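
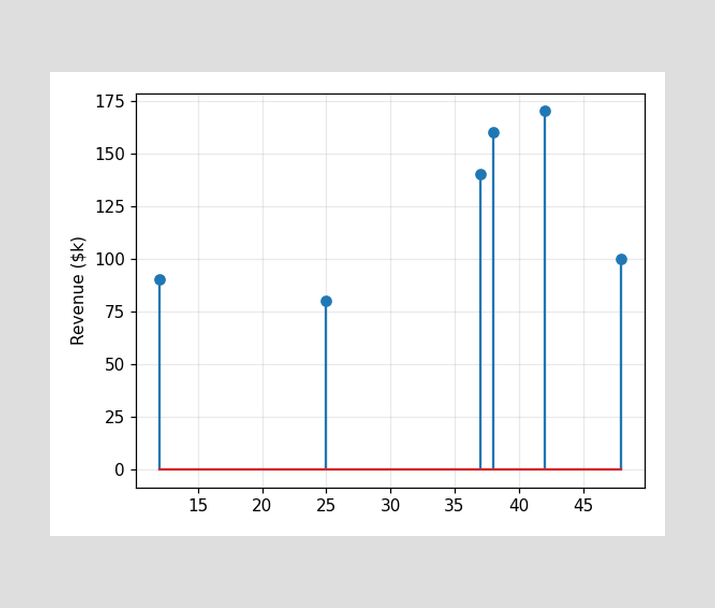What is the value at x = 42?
The stem at x=42 reaches $170k.

$170k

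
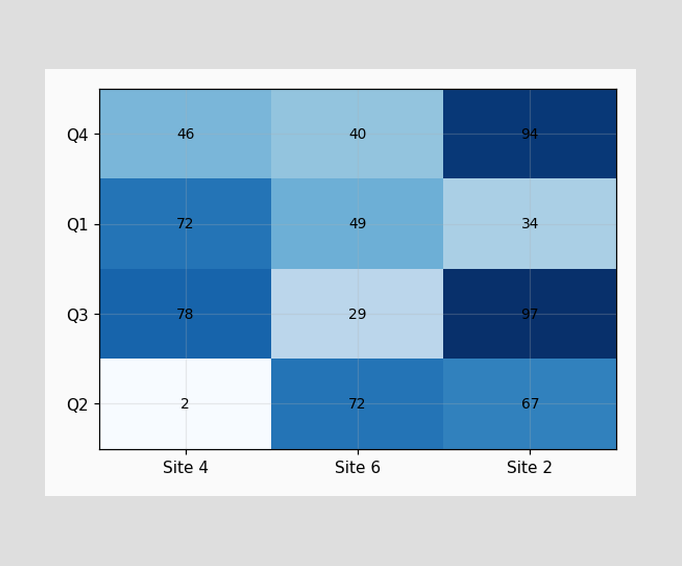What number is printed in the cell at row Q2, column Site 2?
67

The (Q2, Site 2) cell reads 67.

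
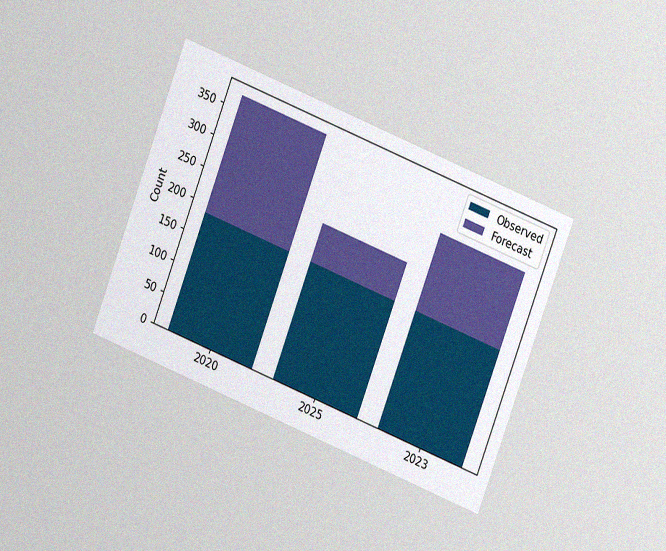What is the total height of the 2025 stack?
The chart is tilted about 21° clockwise and viewed at a slight angle, with some photo noise. The 2025 stack's top reaches 248 on the y-axis.

248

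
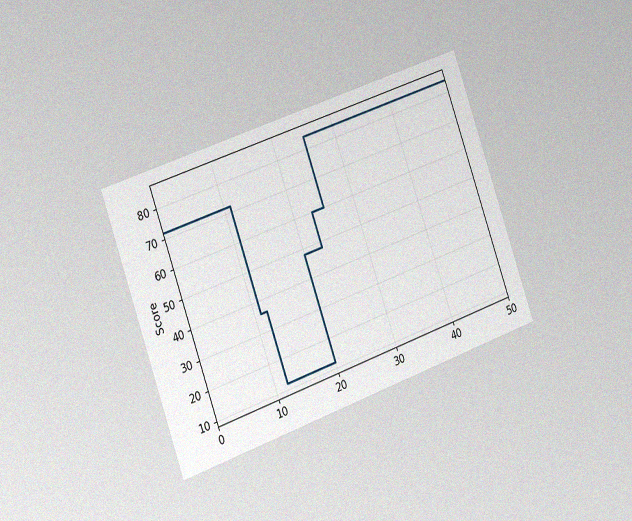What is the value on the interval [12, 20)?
12

The chart is tilted about 20° counter-clockwise and viewed slightly from the left, with some photo noise. On [12, 20) the step sits at 12.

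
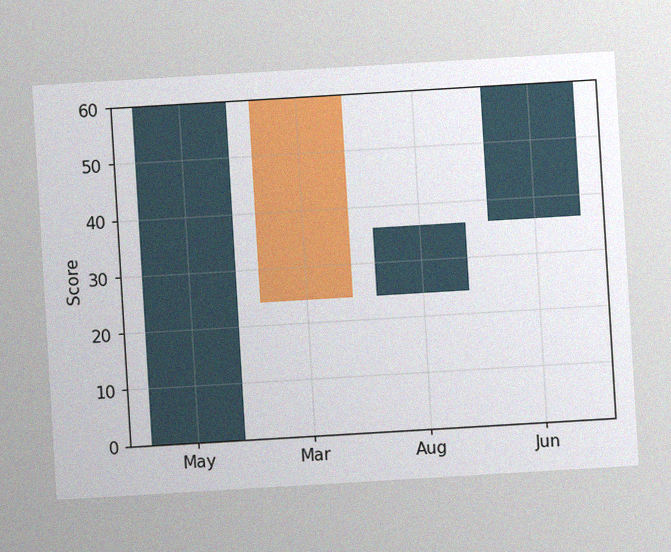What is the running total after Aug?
36

The chart is tilted about 3° counter-clockwise, with some photo noise. After Aug the running total reaches 36.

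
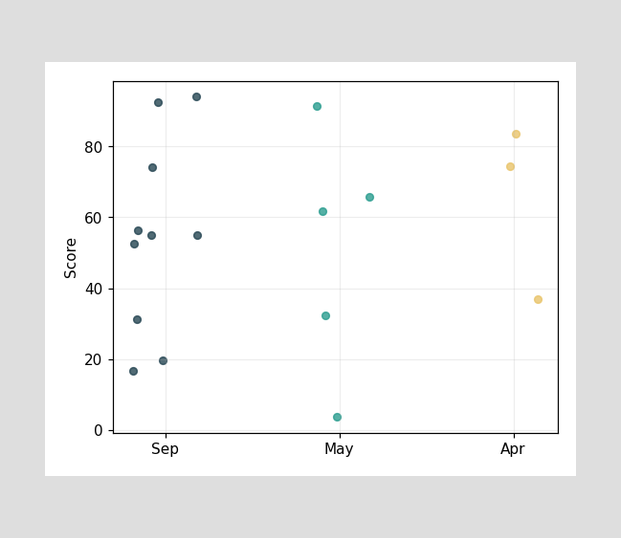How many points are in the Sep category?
10

Counting the markers in the Sep column gives 10.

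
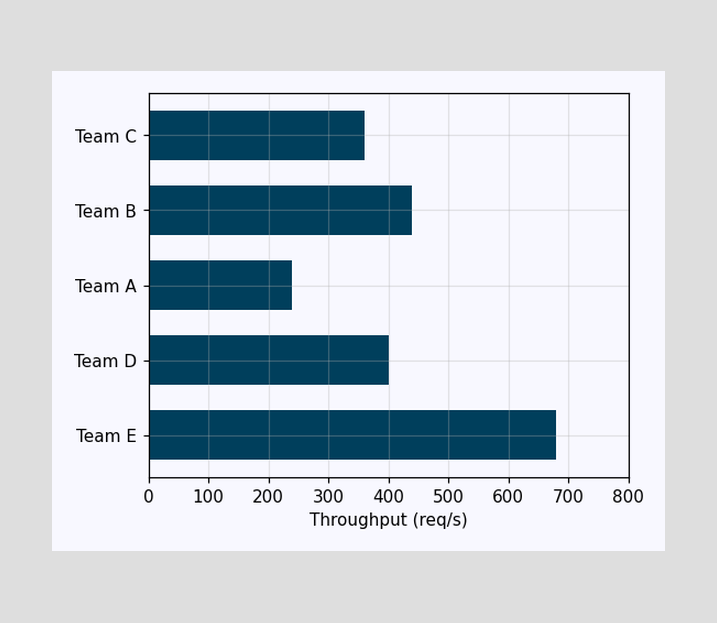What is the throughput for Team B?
440req/s

Reading along the chart's x-axis, the Team B bar reaches 440req/s.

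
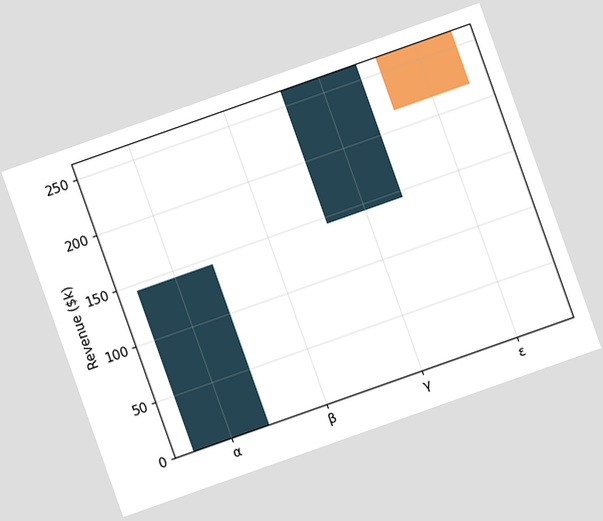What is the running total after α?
The chart is tilted about 19° counter-clockwise. After α the running total reaches $144k.

$144k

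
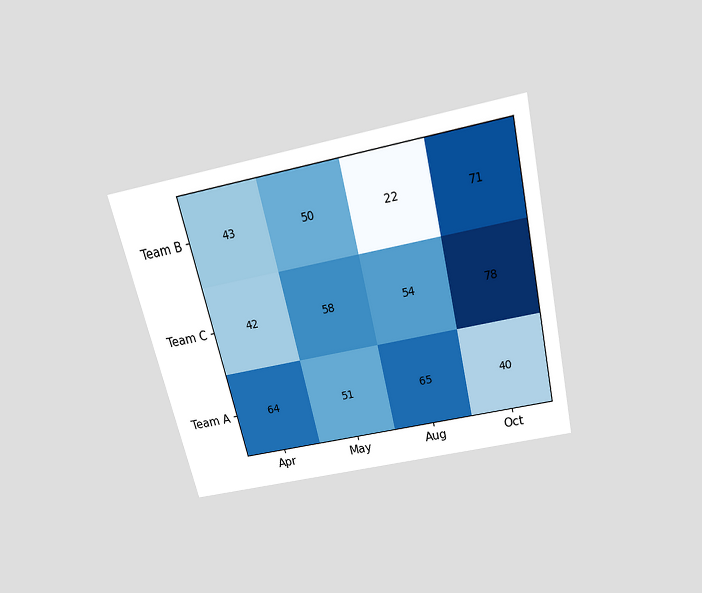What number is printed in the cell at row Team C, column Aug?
The chart is tilted about 13° counter-clockwise and viewed slightly from above. The (Team C, Aug) cell reads 54.

54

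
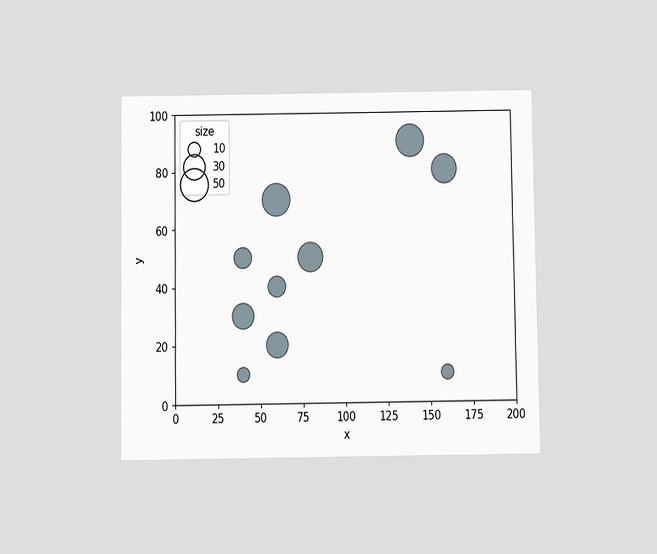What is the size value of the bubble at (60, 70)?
The chart is viewed slightly from below. Matching the bubble at (60, 70) against the size legend gives 50.

50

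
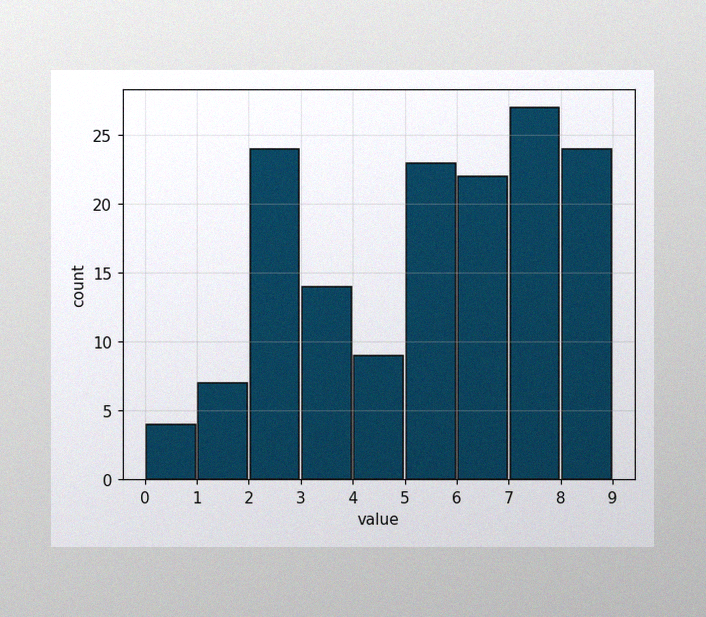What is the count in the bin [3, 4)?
14

The image has some photo noise and uneven lighting. The [3, 4) bin has height 14.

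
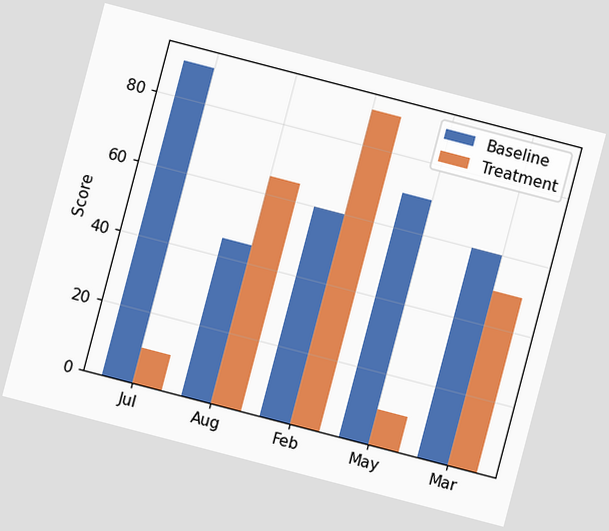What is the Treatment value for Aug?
The chart is tilted about 15° clockwise. The Treatment bar at Aug reaches 65 on the y-axis.

65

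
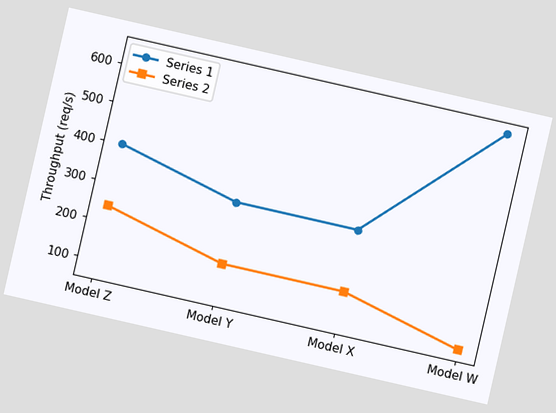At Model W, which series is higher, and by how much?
The chart is tilted about 13° clockwise. At Model W, Series 1 sits above the other line by 560req/s.

Series 1, by 560req/s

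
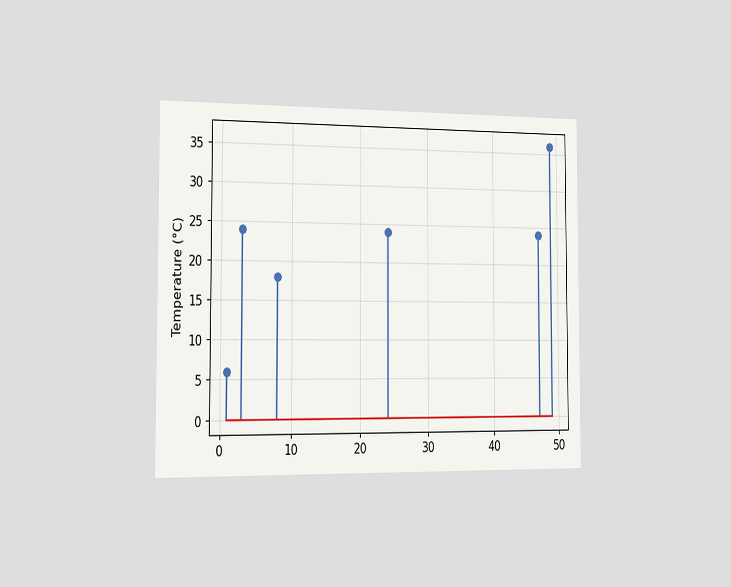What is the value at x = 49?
The chart is viewed slightly from the left. The stem at x=49 reaches 36°C.

36°C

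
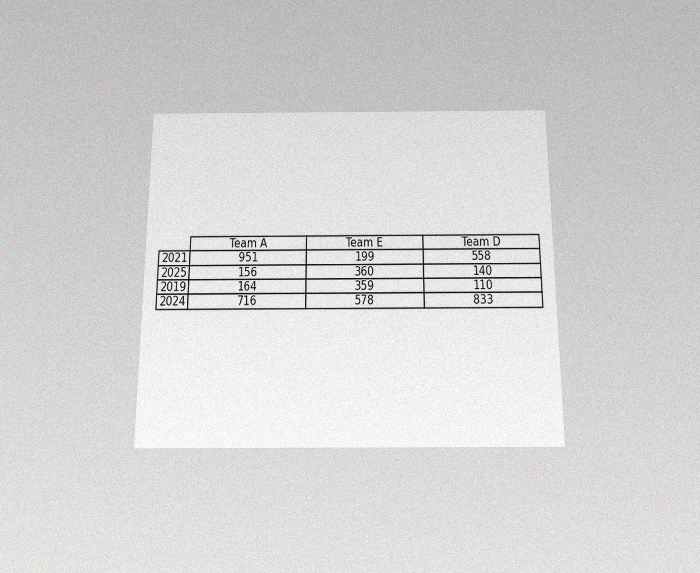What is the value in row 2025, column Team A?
The chart is viewed slightly from below, with some photo noise. The (2025, Team A) cell reads 156.

156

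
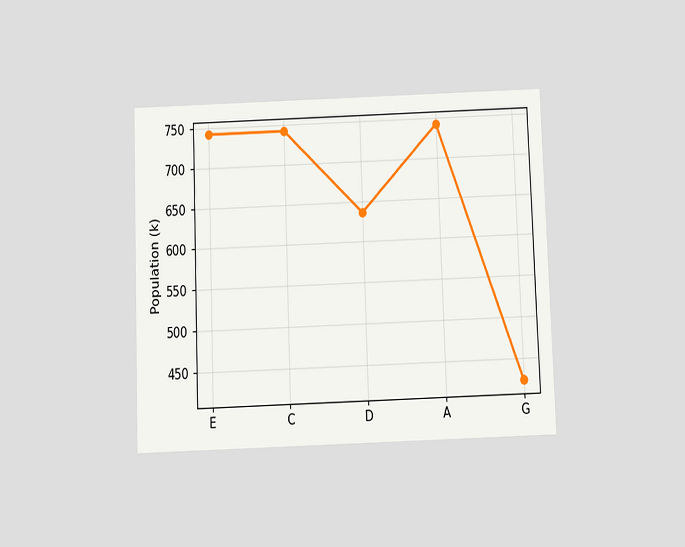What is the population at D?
The chart is tilted about 2° counter-clockwise and viewed slightly from below. At D, the line is at 636k.

636k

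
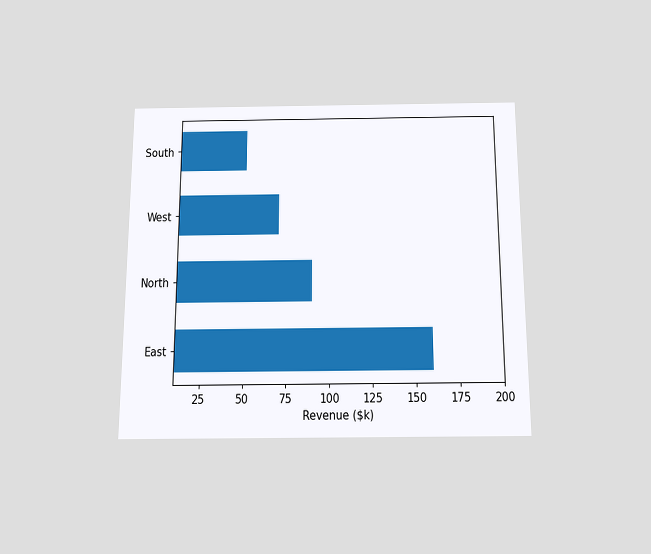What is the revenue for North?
The chart is viewed slightly from below. Reading along the chart's x-axis, the North bar reaches $90k.

$90k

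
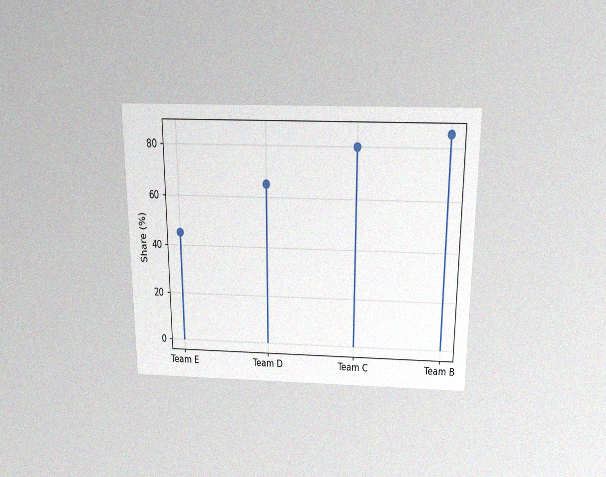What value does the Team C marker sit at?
80%

The chart is viewed slightly from above, with some photo noise. The Team C marker sits at 80%.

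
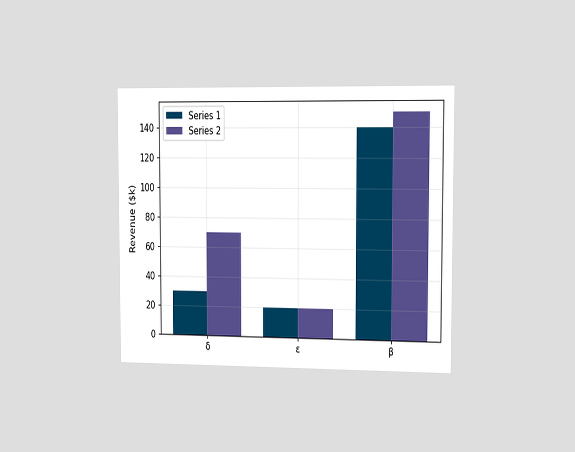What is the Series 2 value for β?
The chart is viewed slightly from the right. The Series 2 bar at β reaches $150k on the y-axis.

$150k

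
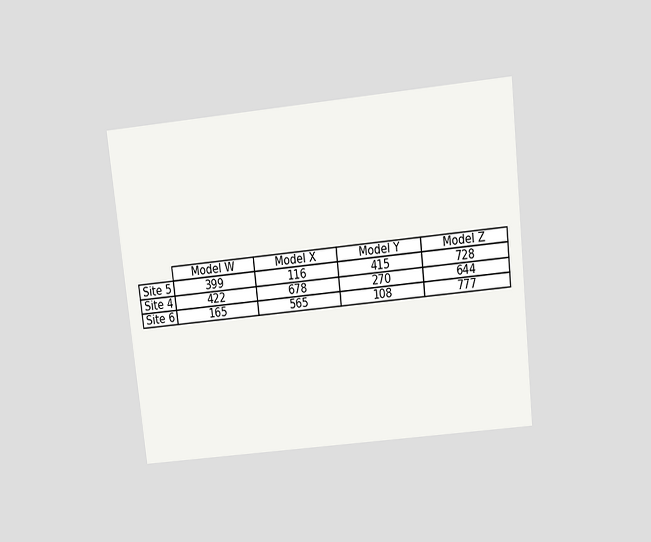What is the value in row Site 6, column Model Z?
The chart is tilted about 6° counter-clockwise and viewed slightly from above. The (Site 6, Model Z) cell reads 777.

777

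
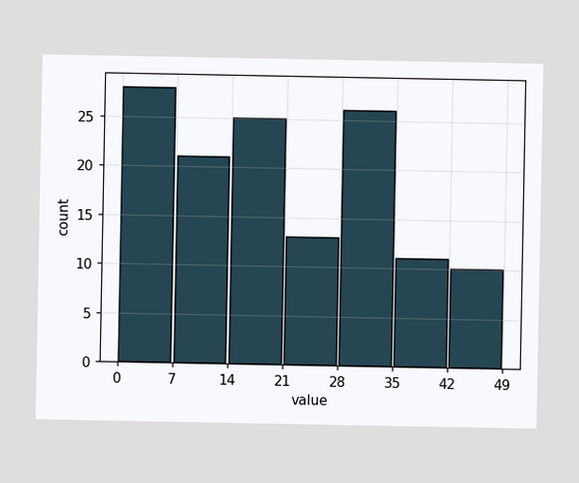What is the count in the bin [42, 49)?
The [42, 49) bin has height 10.

10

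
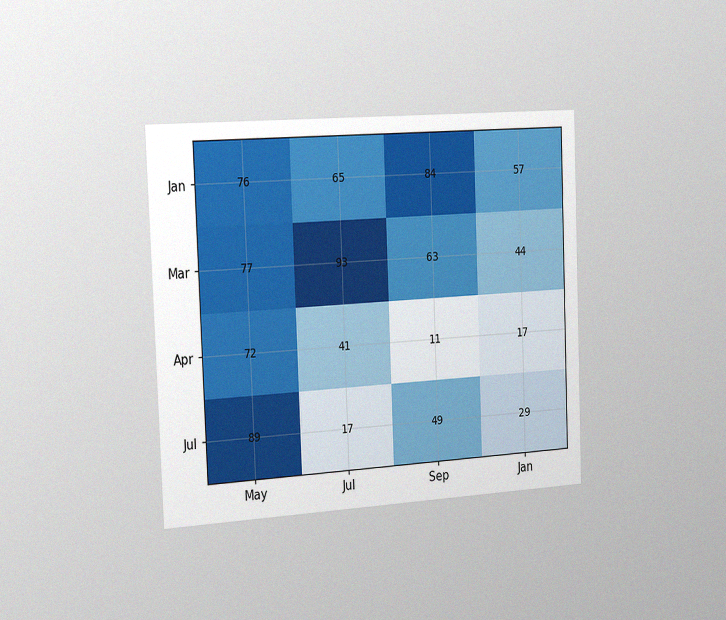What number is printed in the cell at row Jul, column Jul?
17

The chart is tilted about 2° counter-clockwise and viewed slightly from the left, with some photo noise. The (Jul, Jul) cell reads 17.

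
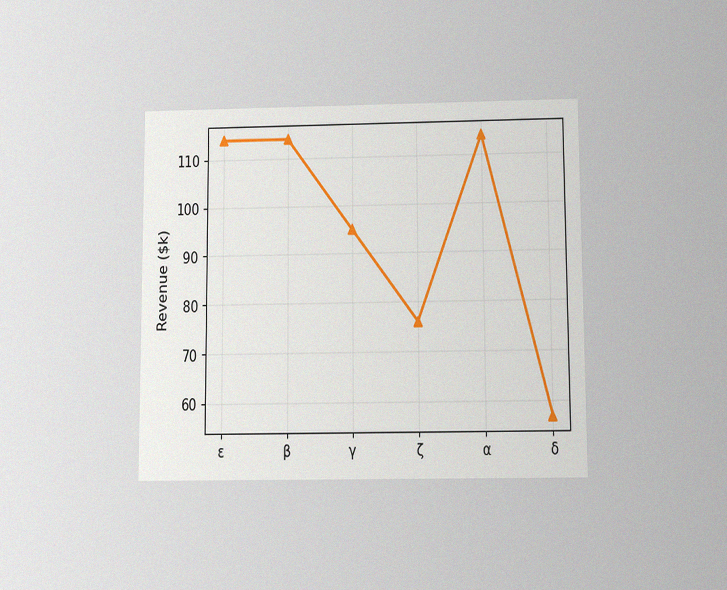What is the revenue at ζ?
The chart is viewed slightly from below, with some photo noise. At ζ, the line is at $76k.

$76k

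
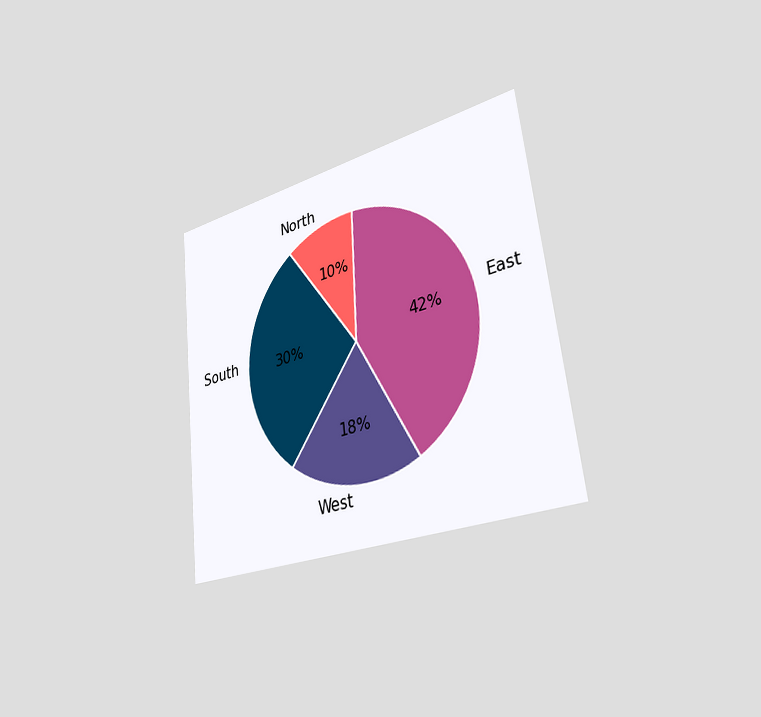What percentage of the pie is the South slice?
30%

The chart is tilted about 7° counter-clockwise and viewed slightly from the right. The South slice takes up 30% of the pie.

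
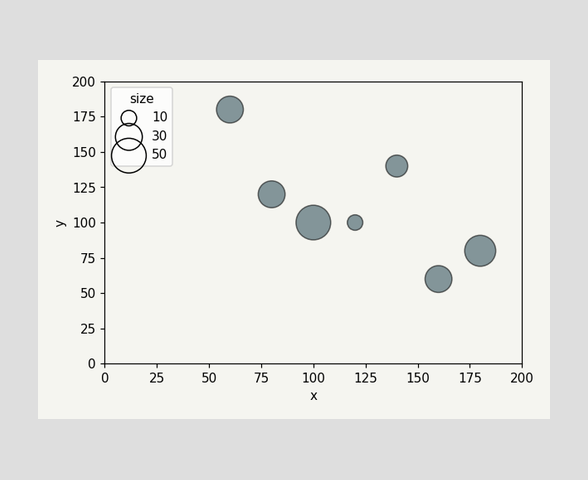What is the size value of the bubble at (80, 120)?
Matching the bubble at (80, 120) against the size legend gives 30.

30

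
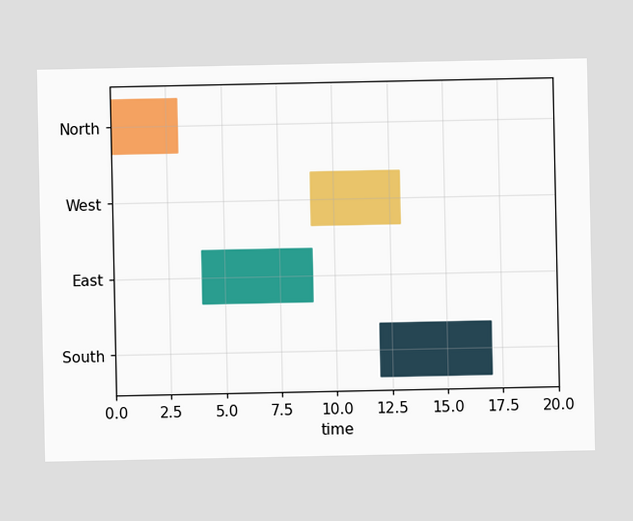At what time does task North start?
The North bar begins at t=0.

0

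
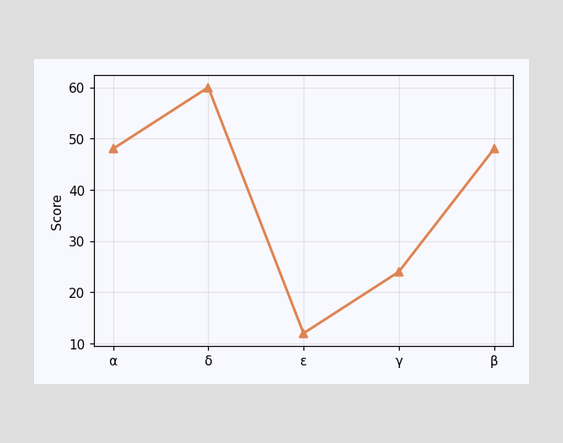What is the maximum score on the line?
The highest point is at δ, and reading across to the y-axis gives 60.

60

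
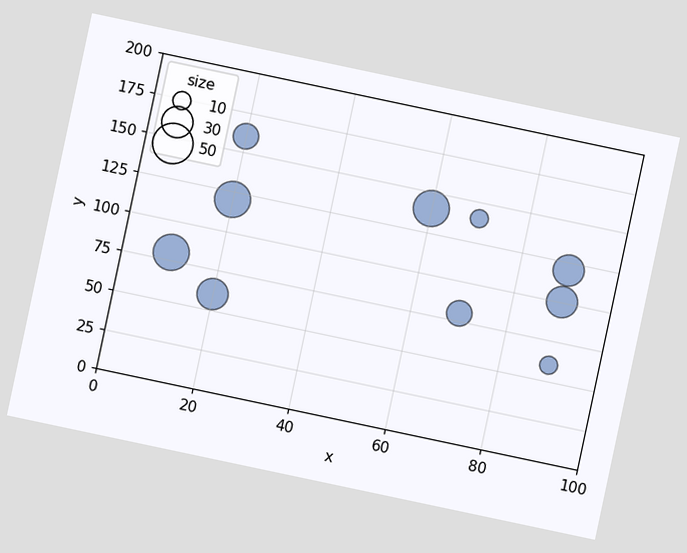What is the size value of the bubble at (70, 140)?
The chart is tilted about 12° clockwise. Matching the bubble at (70, 140) against the size legend gives 10.

10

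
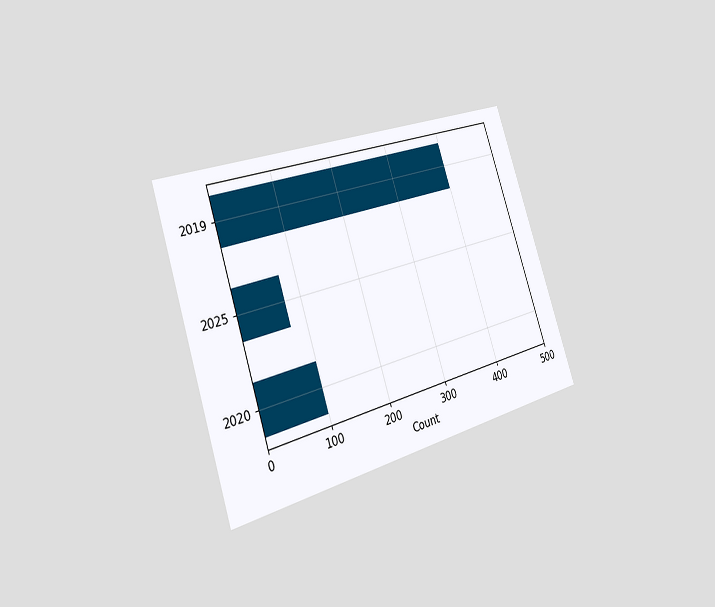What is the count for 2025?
75

The chart is tilted about 18° counter-clockwise and viewed slightly from the left. Reading along the chart's x-axis, the 2025 bar reaches 75.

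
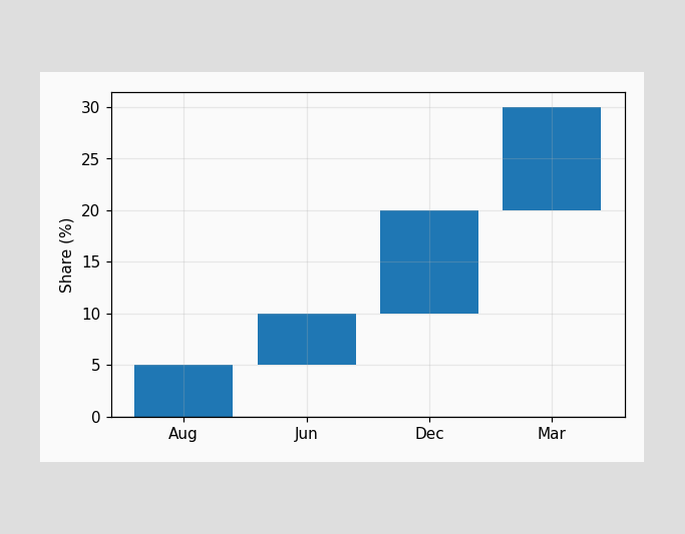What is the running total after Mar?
30%

After Mar the running total reaches 30%.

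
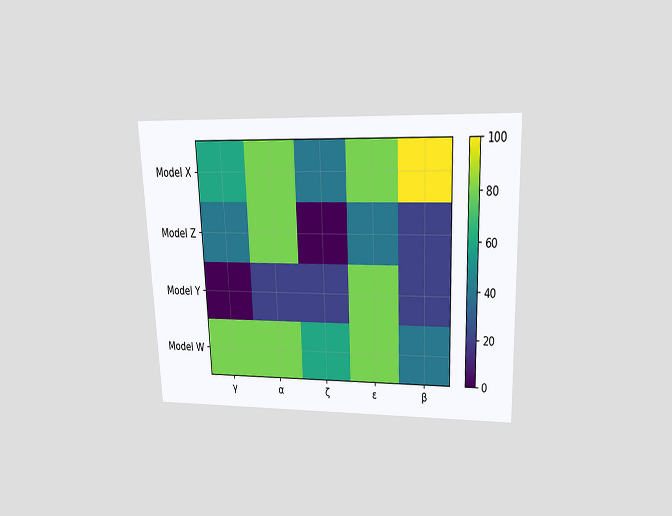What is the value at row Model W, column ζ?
The chart is tilted about 2° counter-clockwise and viewed slightly from above. Matching cell (Model W, ζ) against the colorbar gives 60.

60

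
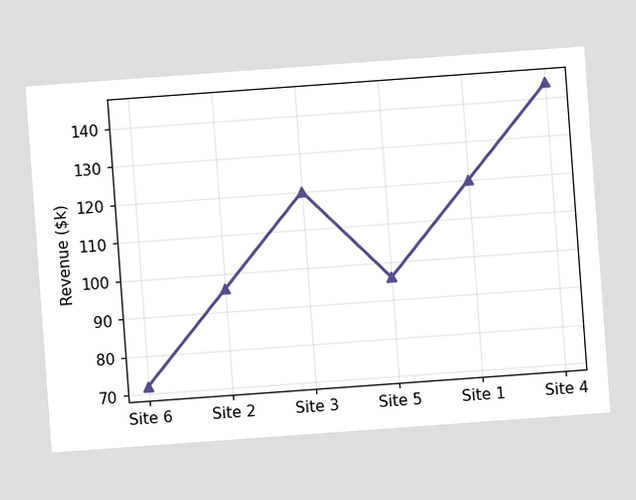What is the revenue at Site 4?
$144k

The chart is tilted about 4° counter-clockwise. At Site 4, the line is at $144k.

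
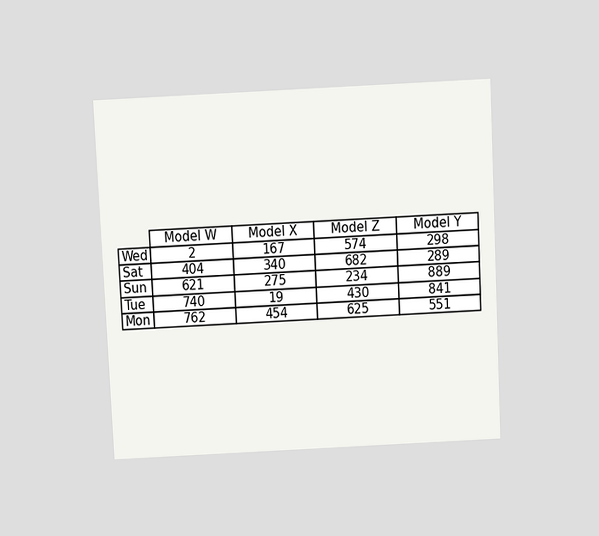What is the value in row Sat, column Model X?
The chart is tilted about 3° counter-clockwise and viewed slightly from above. The (Sat, Model X) cell reads 340.

340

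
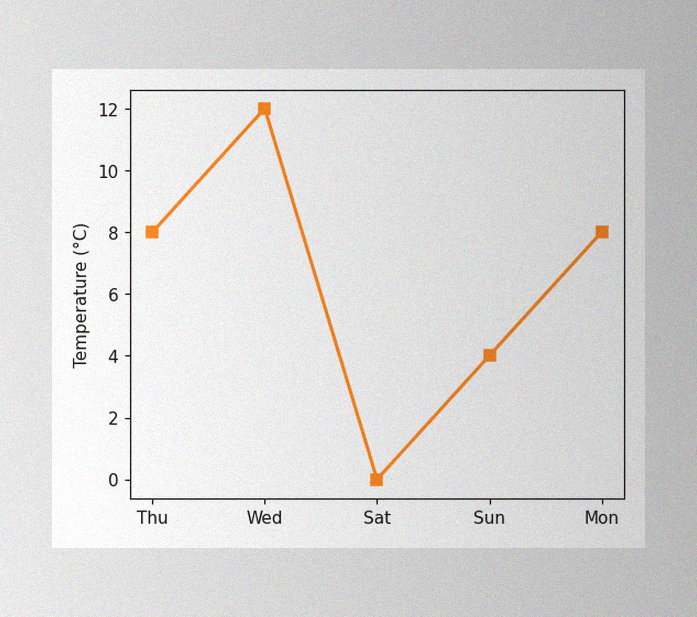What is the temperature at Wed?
The image has some photo noise and uneven lighting. At Wed, the line is at 12°C.

12°C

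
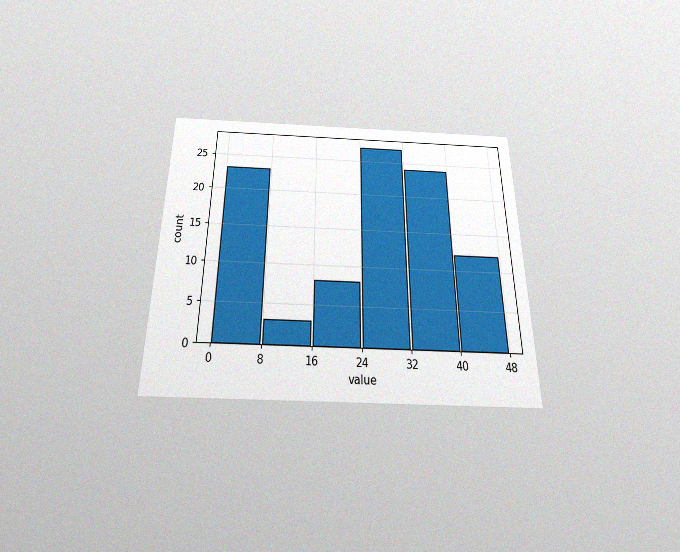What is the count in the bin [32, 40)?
The chart is viewed slightly from below, with some photo noise. The [32, 40) bin has height 24.

24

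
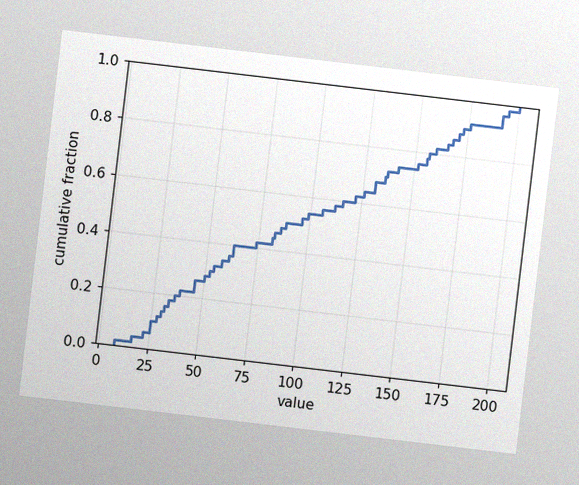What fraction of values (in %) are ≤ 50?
The chart is tilted about 7° clockwise, with some photo noise. At x=50 the ECDF step is at 28%.

28%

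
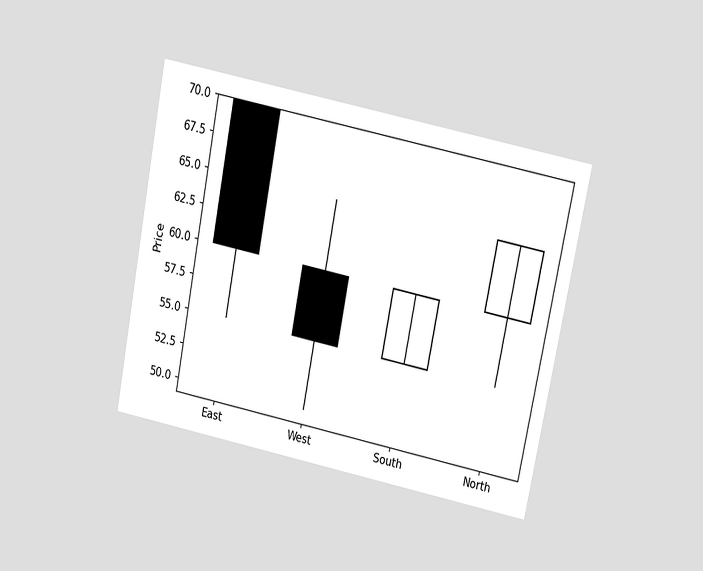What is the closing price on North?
65

The chart is tilted about 11° clockwise and viewed slightly from above. The North candle closes at 65.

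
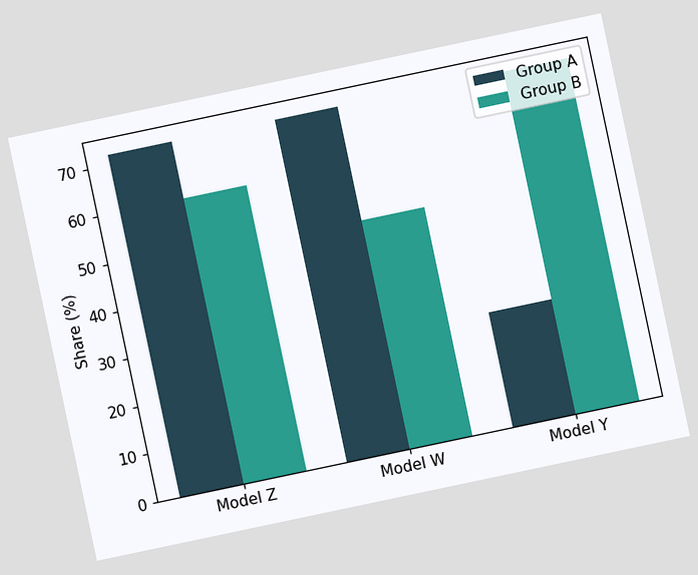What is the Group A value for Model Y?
The chart is tilted about 12° counter-clockwise. The Group A bar at Model Y reaches 24% on the y-axis.

24%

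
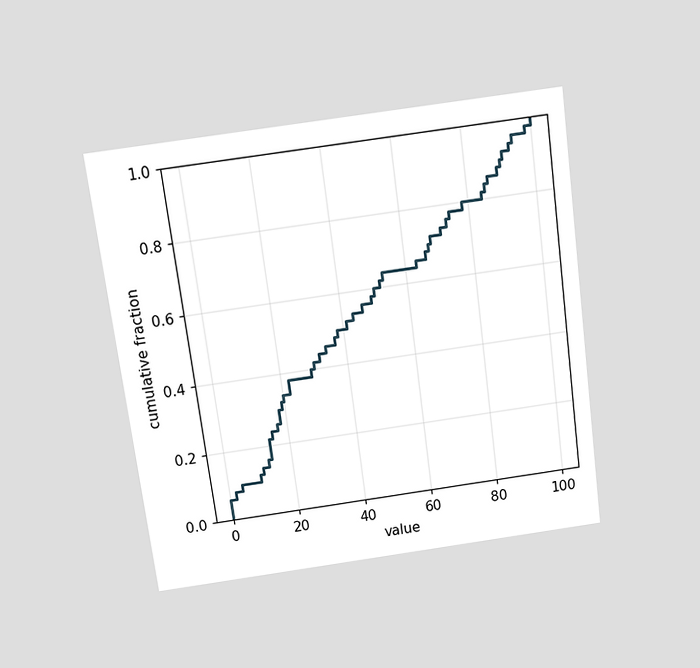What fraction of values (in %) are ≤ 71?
74%

The chart is tilted about 8° counter-clockwise and viewed slightly from above. At x=71 the ECDF step is at 74%.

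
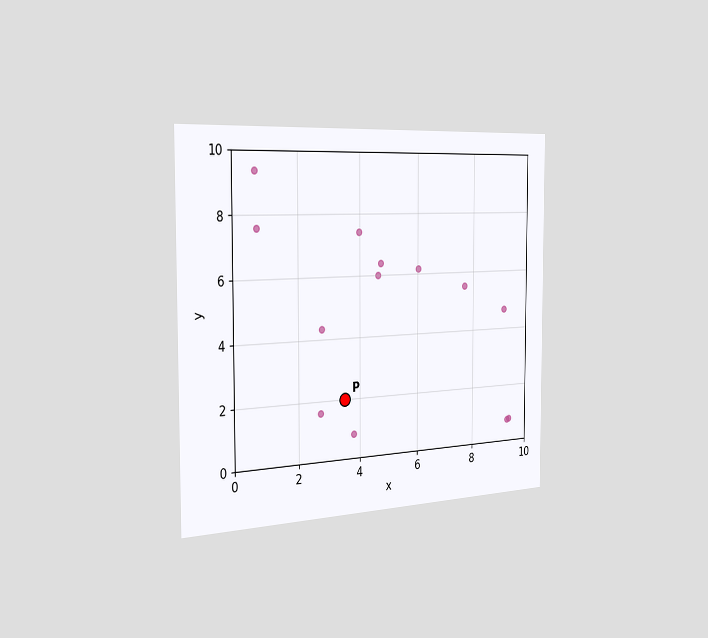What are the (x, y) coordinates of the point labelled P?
(3.5, 2)

The chart is viewed slightly from the left. Following the gridlines from P to each axis, P sits at (3.5, 2).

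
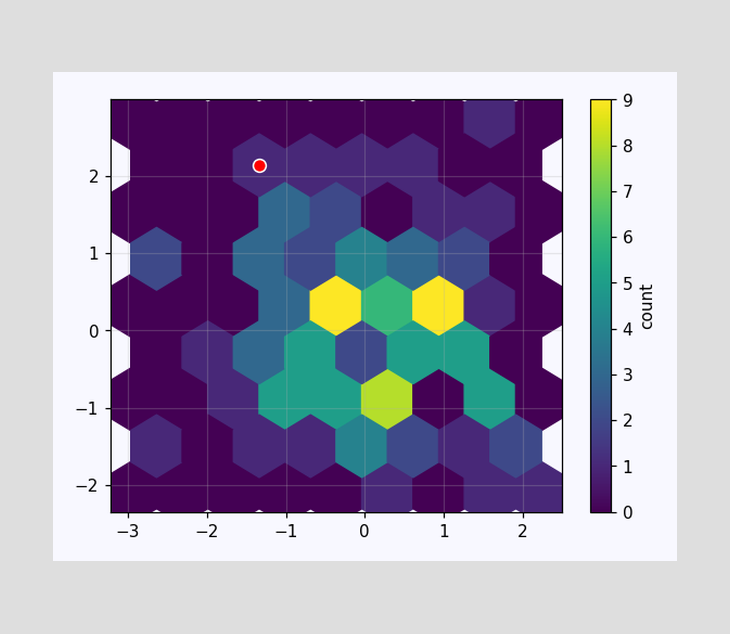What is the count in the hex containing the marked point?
The marked hex reads 1 on the colorbar.

1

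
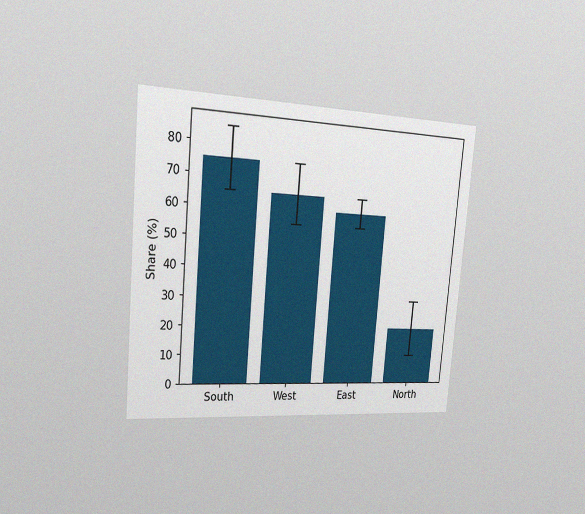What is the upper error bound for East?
65%

The chart is tilted about 5° clockwise and viewed slightly from the left, with some photo noise. The East bar's upper whisker reaches 65%.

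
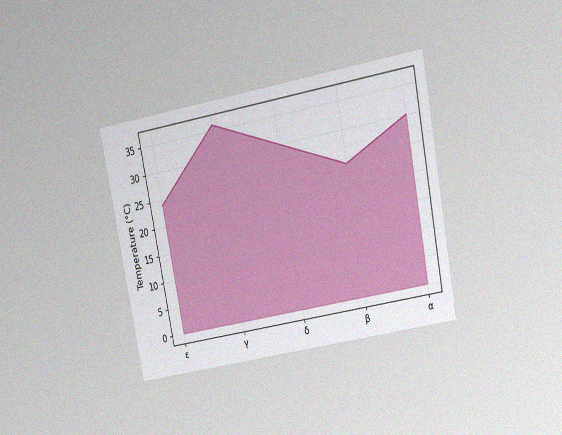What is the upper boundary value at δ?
The chart is tilted about 11° counter-clockwise and viewed slightly from above, with some photo noise. At δ the upper boundary is at 30°C.

30°C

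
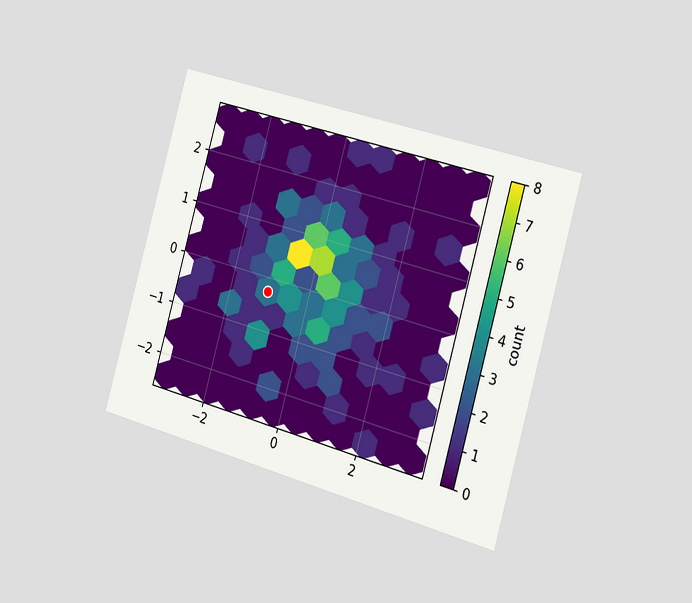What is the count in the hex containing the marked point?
3

The chart is tilted about 16° clockwise and viewed slightly from the right. The marked hex reads 3 on the colorbar.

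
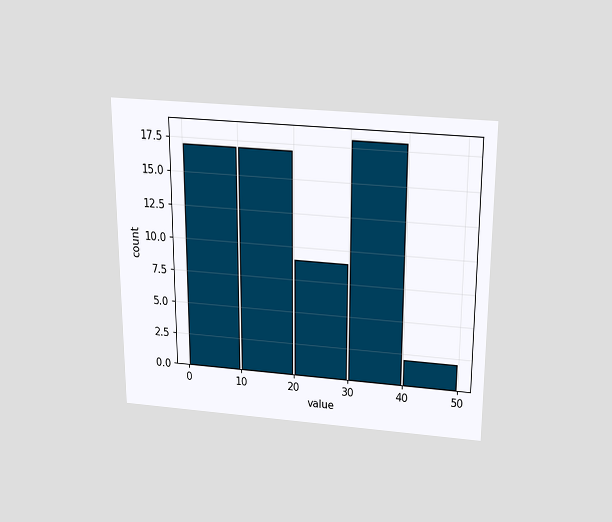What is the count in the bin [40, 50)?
2

The chart is viewed slightly from above. The [40, 50) bin has height 2.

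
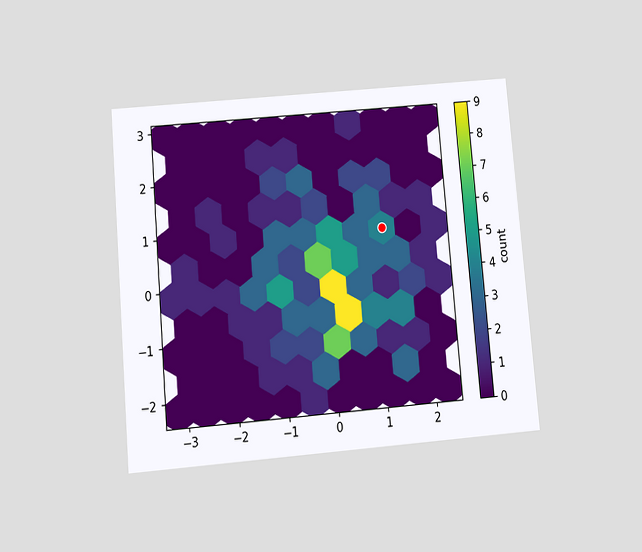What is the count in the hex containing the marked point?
The chart is tilted about 5° counter-clockwise and viewed at a slight angle. The marked hex reads 4 on the colorbar.

4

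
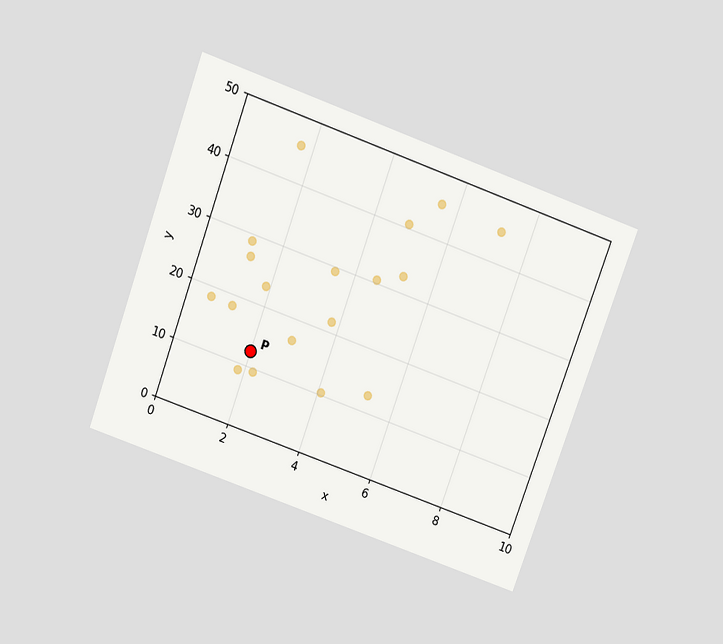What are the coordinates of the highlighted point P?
(2, 12.5)

The chart is tilted about 20° clockwise and viewed slightly from above. Following the gridlines from P to each axis, P sits at (2, 12.5).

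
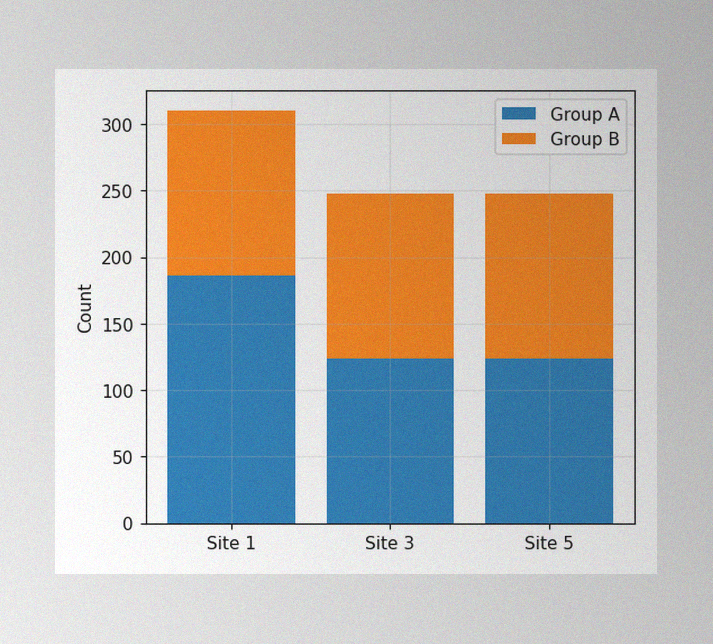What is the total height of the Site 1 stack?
310

The image has some photo noise and uneven lighting. The Site 1 stack's top reaches 310 on the y-axis.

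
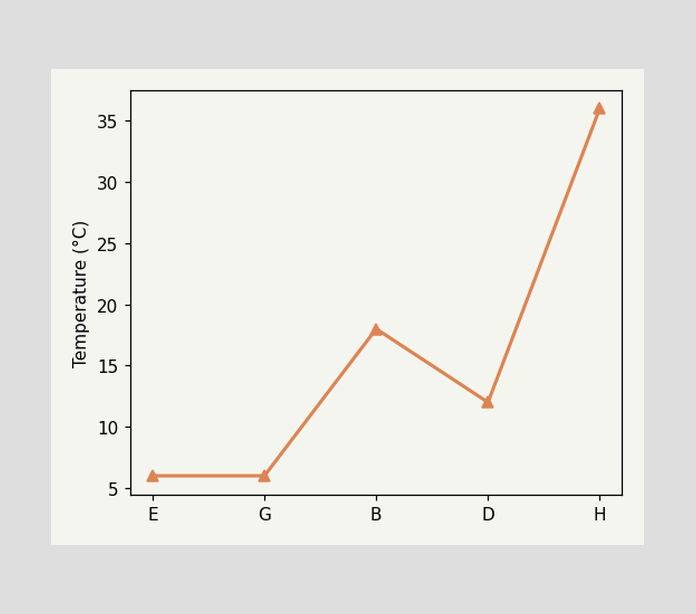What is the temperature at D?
12°C

At D, the line is at 12°C.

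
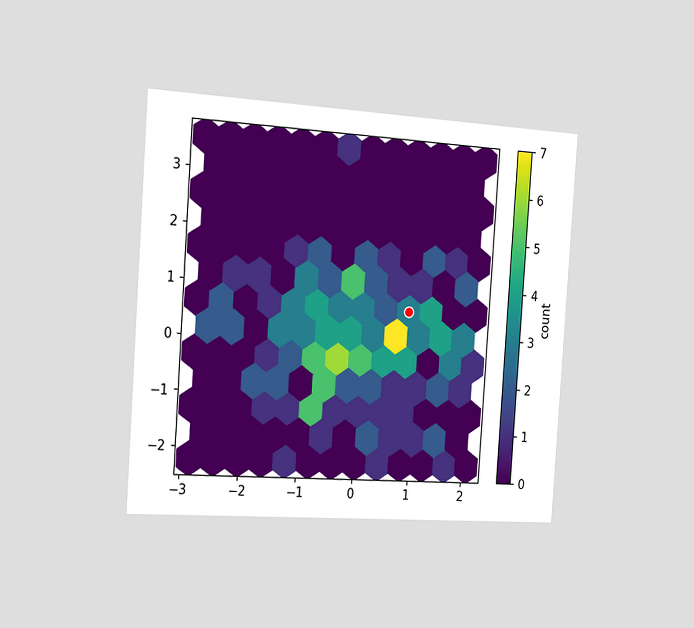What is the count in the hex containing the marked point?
3

The chart is tilted about 4° clockwise and viewed slightly from the left. The marked hex reads 3 on the colorbar.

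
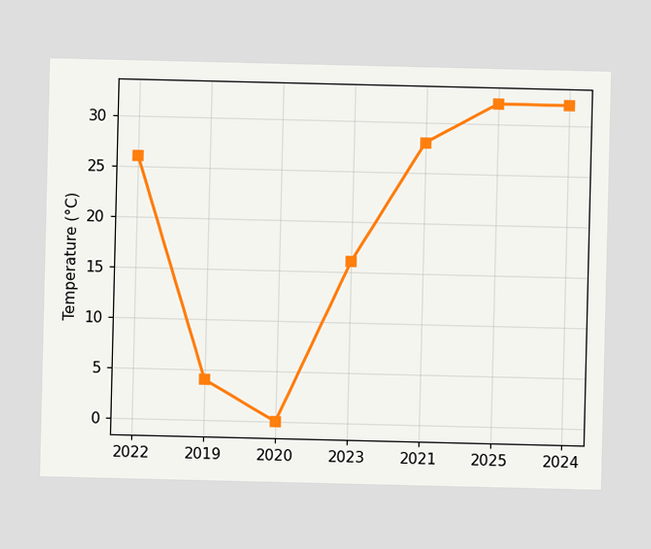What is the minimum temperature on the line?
The lowest point is at 2020, and reading across to the y-axis gives 0°C.

0°C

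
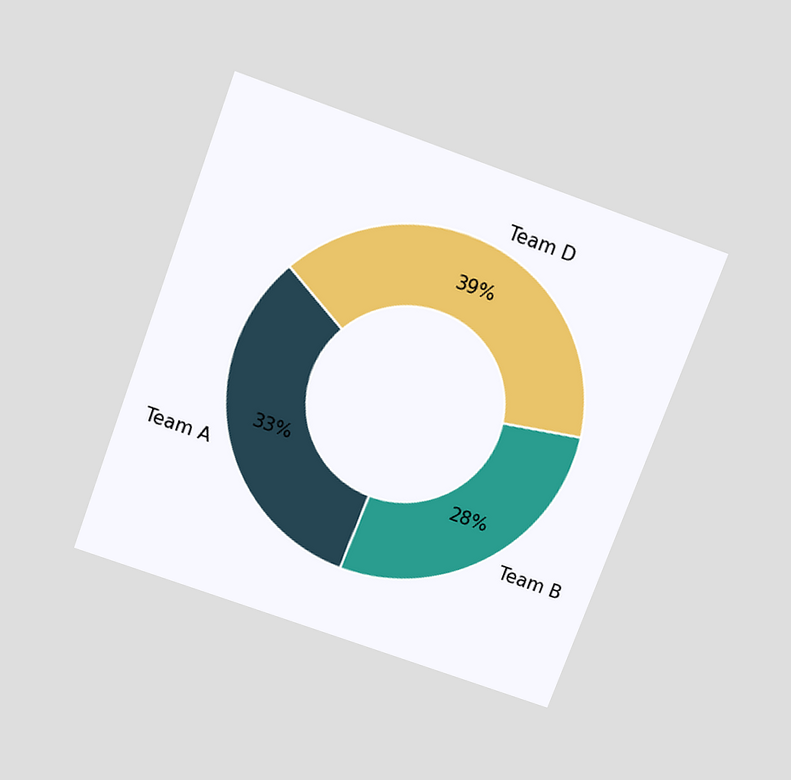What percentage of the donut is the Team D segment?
The chart is tilted about 20° clockwise and viewed slightly from above. The Team D segment takes up 39% of the ring.

39%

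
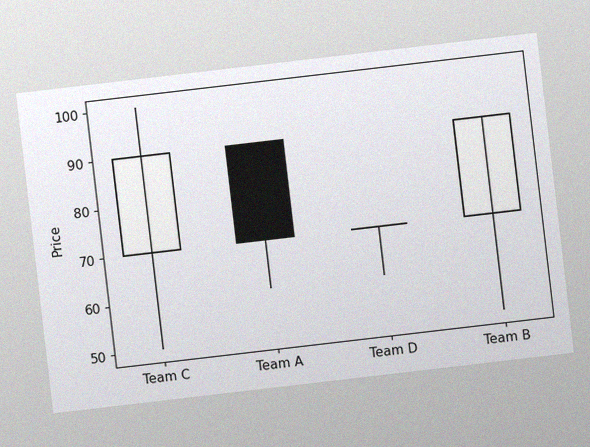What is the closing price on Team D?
The chart is tilted about 7° counter-clockwise, with some photo noise. The Team D candle closes at 70.

70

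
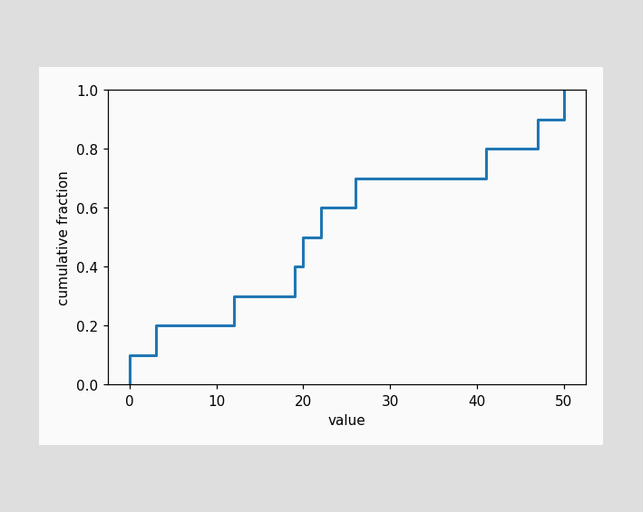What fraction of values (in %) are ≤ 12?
At x=12 the ECDF step is at 30%.

30%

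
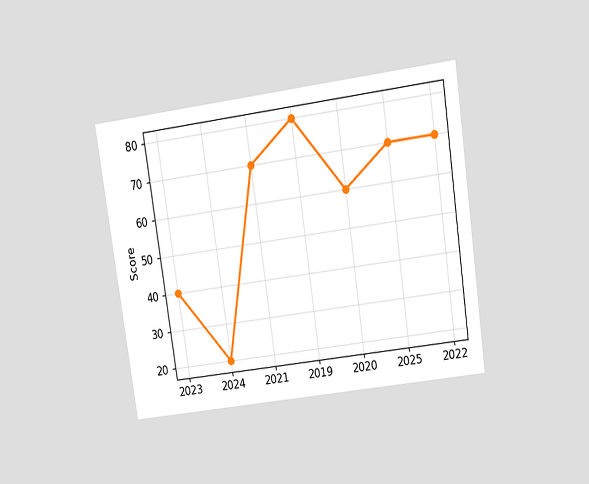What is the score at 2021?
70

The chart is tilted about 8° counter-clockwise and viewed slightly from above. At 2021, the line is at 70.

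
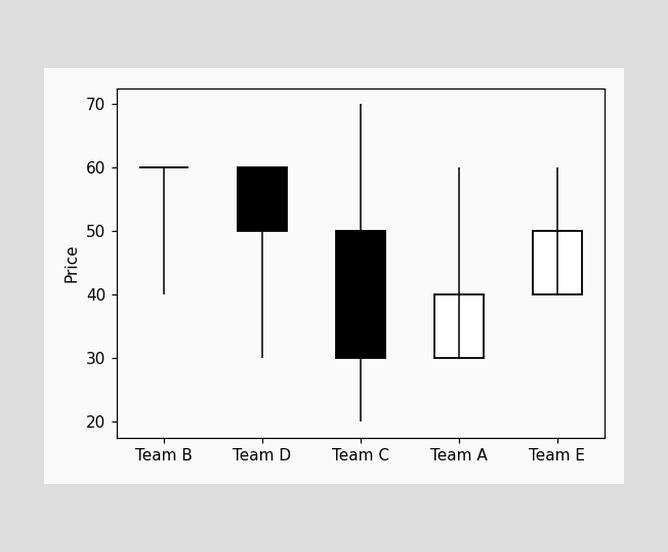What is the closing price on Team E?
The Team E candle closes at 50.

50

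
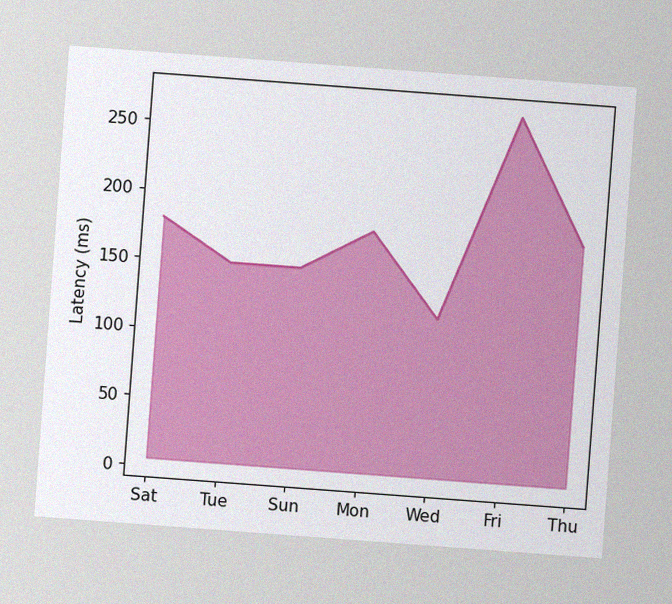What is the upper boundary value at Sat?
The chart is tilted about 4° clockwise, with some photo noise. At Sat the upper boundary is at 180ms.

180ms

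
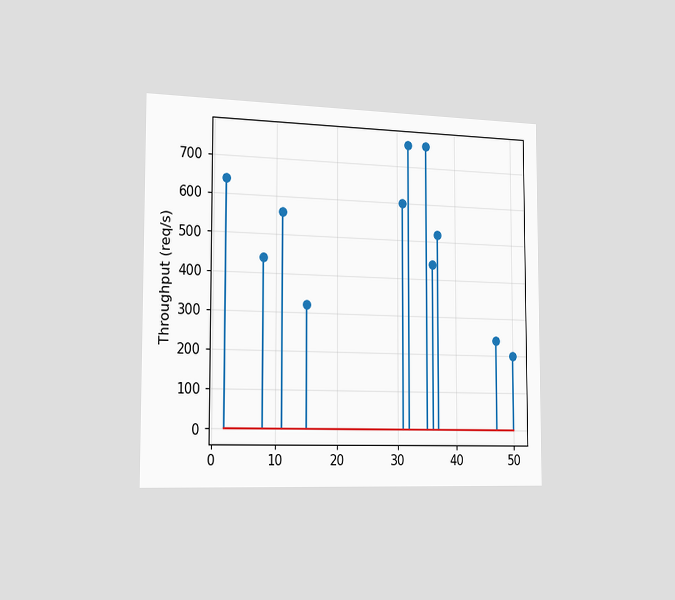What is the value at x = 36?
440req/s

The chart is viewed slightly from the left. The stem at x=36 reaches 440req/s.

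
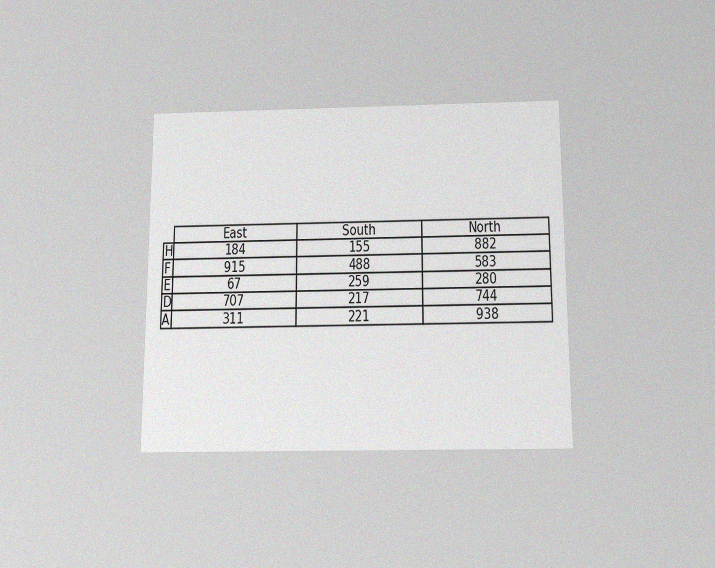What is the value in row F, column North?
The chart is viewed slightly from below, with some photo noise. The (F, North) cell reads 583.

583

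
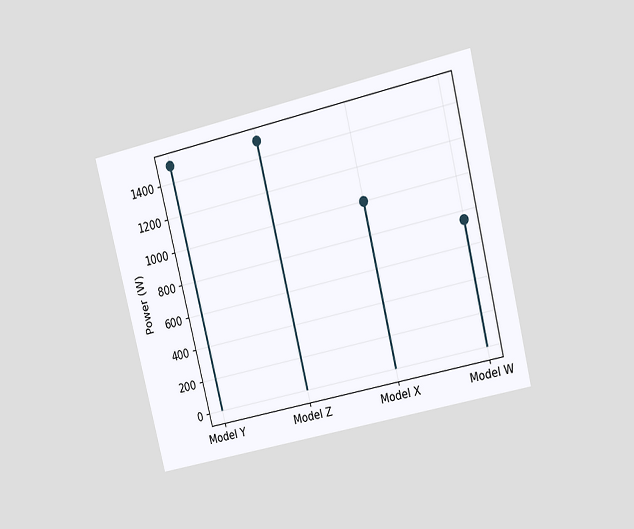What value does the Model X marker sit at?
The chart is tilted about 14° counter-clockwise and viewed at a slight angle. The Model X marker sits at 1000W.

1000W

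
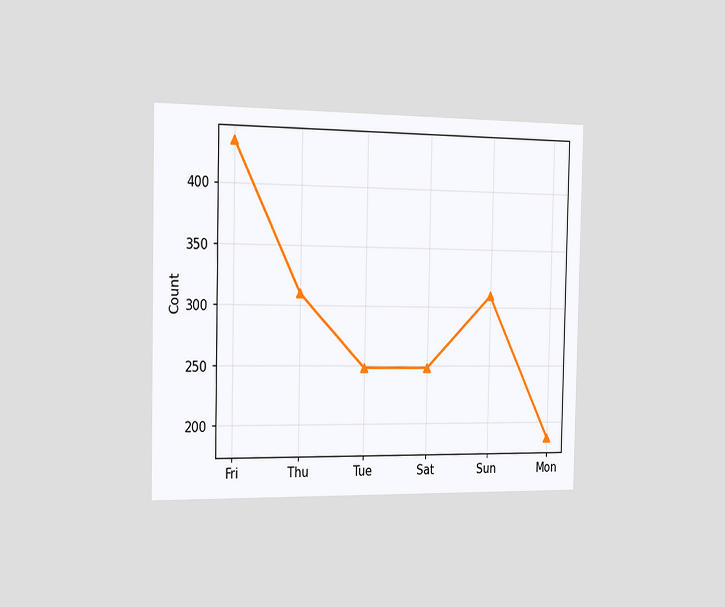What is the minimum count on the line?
The chart is viewed slightly from the left. The lowest point is at Mon, and reading across to the y-axis gives 186.

186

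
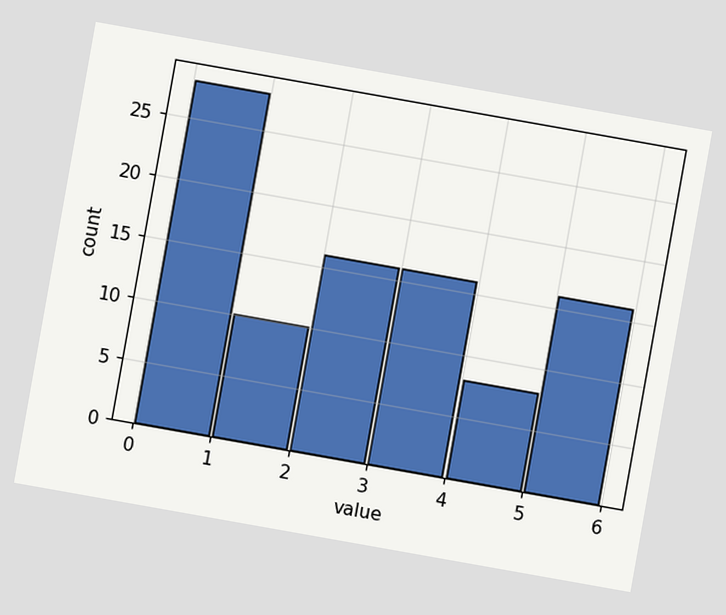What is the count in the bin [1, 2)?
The chart is tilted about 10° clockwise. The [1, 2) bin has height 10.

10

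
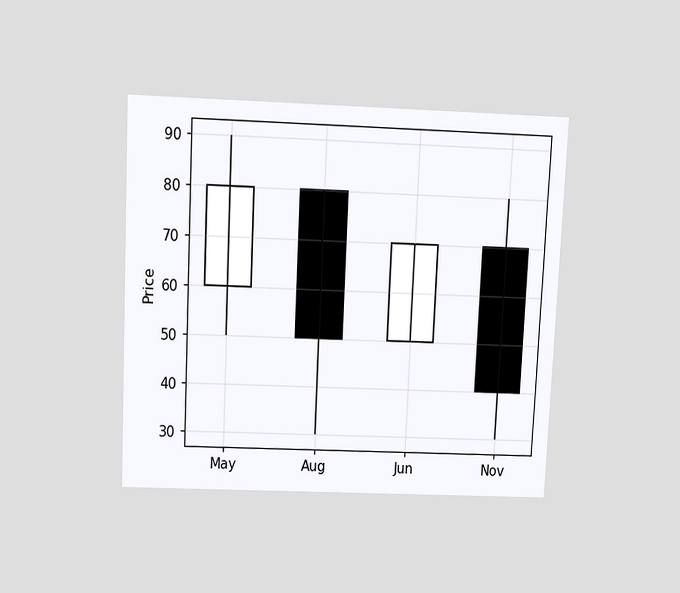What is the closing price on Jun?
The chart is tilted about 3° clockwise and viewed slightly from above. The Jun candle closes at 70.

70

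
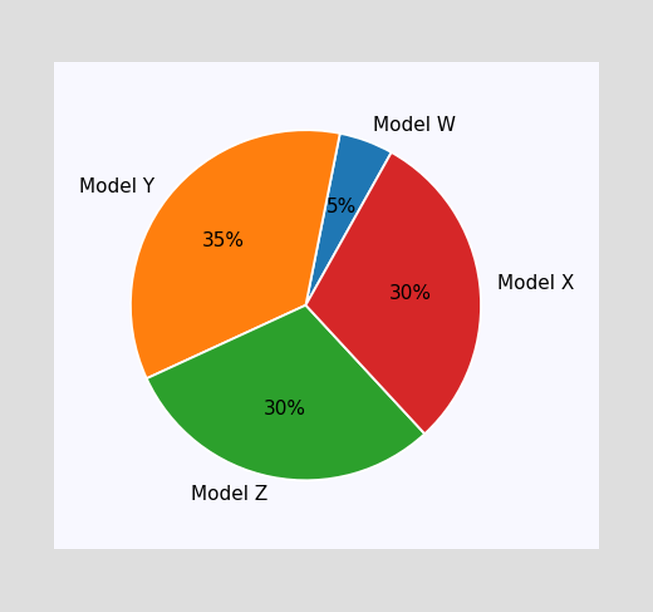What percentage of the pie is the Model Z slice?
The Model Z slice takes up 30% of the pie.

30%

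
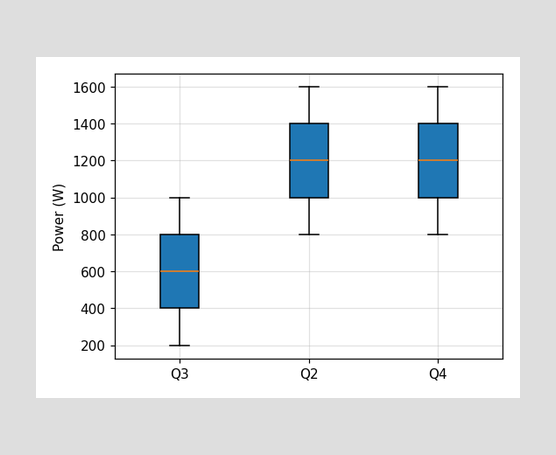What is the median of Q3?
The median line in the Q3 box sits at 600W.

600W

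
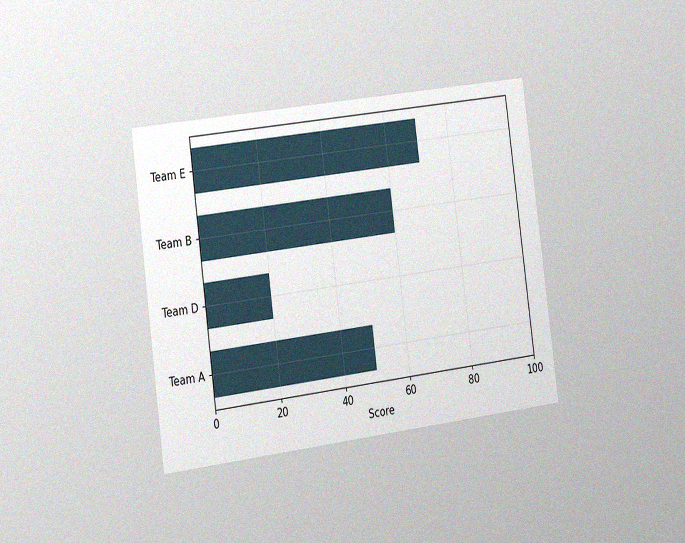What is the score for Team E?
The chart is tilted about 8° counter-clockwise and viewed slightly from the left, with some photo noise. Reading along the chart's x-axis, the Team E bar reaches 70.

70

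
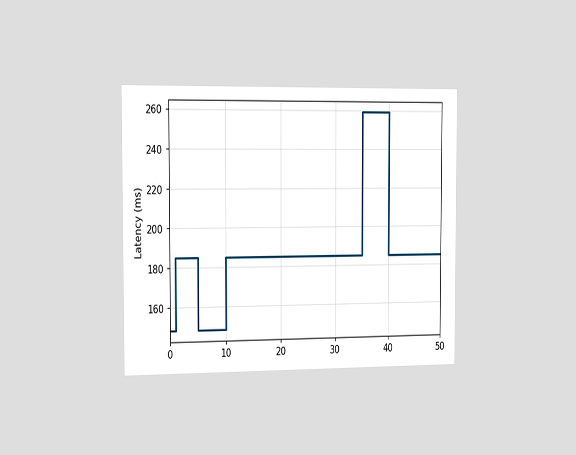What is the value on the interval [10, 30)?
The chart is viewed slightly from the left. On [10, 30) the step sits at 185ms.

185ms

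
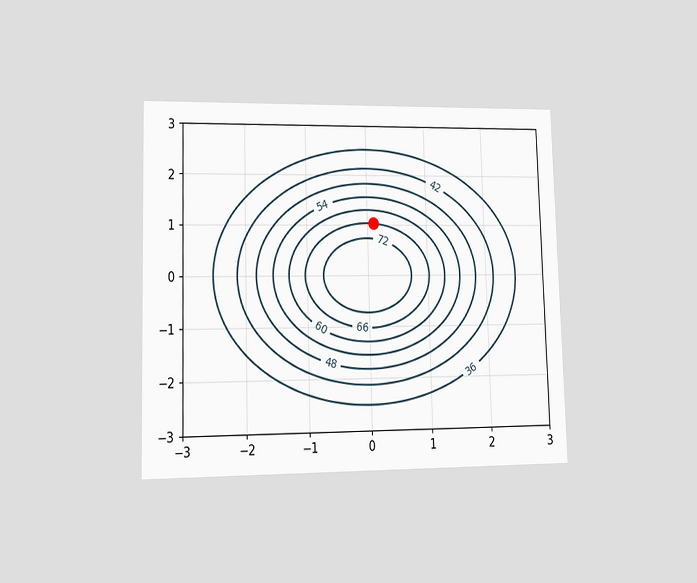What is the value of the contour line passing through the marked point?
66

The chart is viewed at a slight angle. The marked point sits on the contour labelled 66.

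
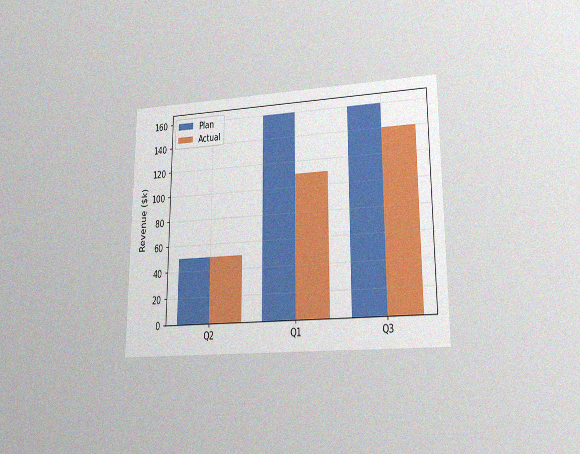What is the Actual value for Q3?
The chart is viewed at a slight angle, with some photo noise. The Actual bar at Q3 reaches $140k on the y-axis.

$140k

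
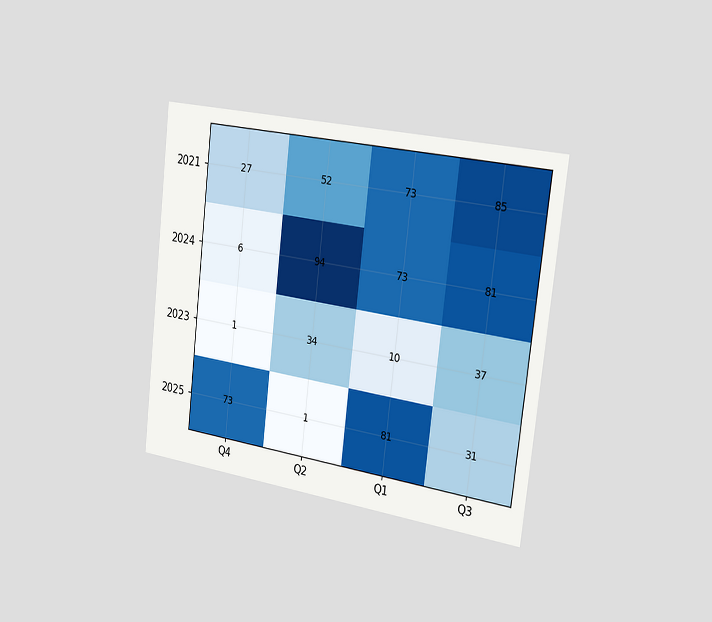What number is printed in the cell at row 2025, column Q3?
31

The chart is tilted about 7° clockwise and viewed slightly from the right. The (2025, Q3) cell reads 31.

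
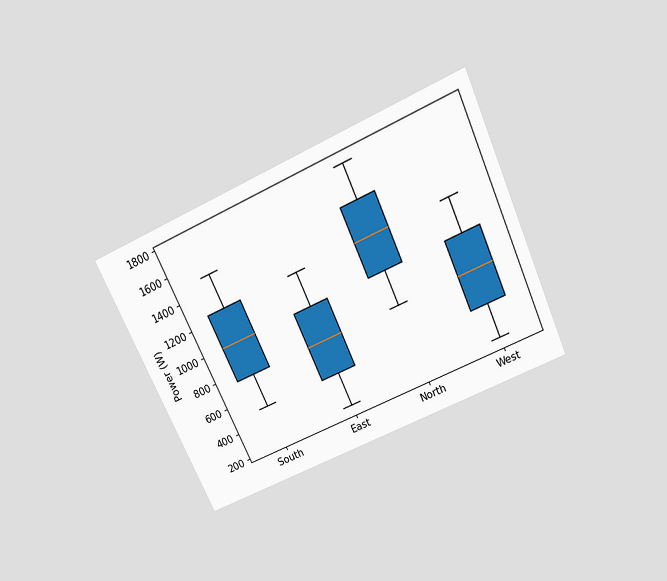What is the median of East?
The chart is tilted about 25° counter-clockwise and viewed slightly from above. The median line in the East box sits at 750W.

750W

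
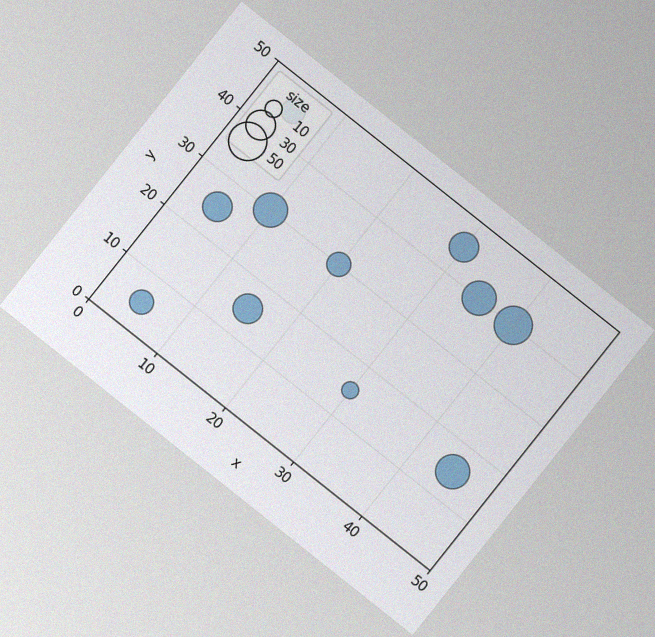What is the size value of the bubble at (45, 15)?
40

The chart is tilted about 38° clockwise, with some photo noise. Matching the bubble at (45, 15) against the size legend gives 40.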